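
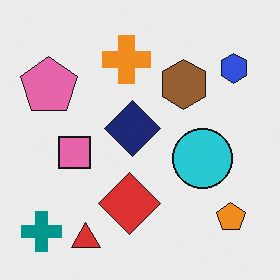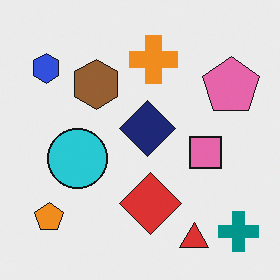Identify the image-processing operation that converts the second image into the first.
The first image is the second flipped horizontally (left ↔ right).

The teal cross is in the bottom-right of the second image and the bottom-left of the first — shapes on opposite sides of the vertical midline have swapped in a mirror flip.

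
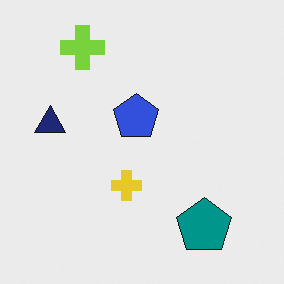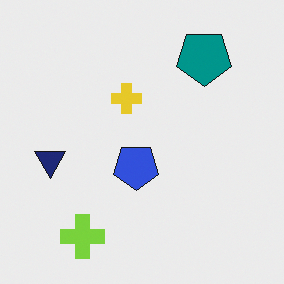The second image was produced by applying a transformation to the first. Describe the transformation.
This is the original image flipped vertically (top ↔ bottom).

The lime cross is in the top-left of the first image and the bottom-left of the second — shapes on opposite sides of the horizontal midline have swapped in a mirror flip.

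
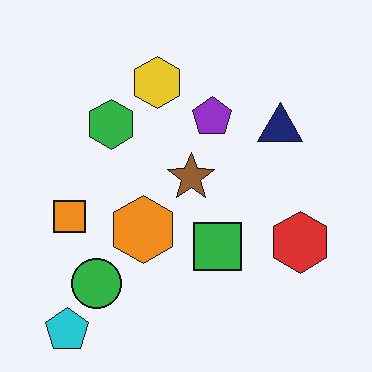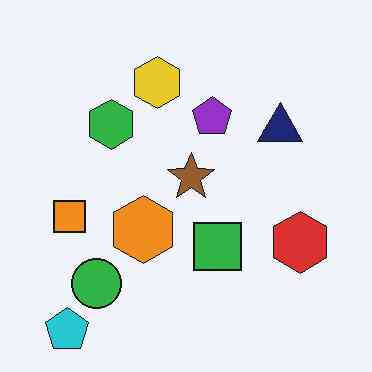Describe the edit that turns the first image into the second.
Given moderate JPEG compression.

Blocky 8×8 compression artifacts appear around shape edges and the flat background shows ringing — characteristic JPEG degradation.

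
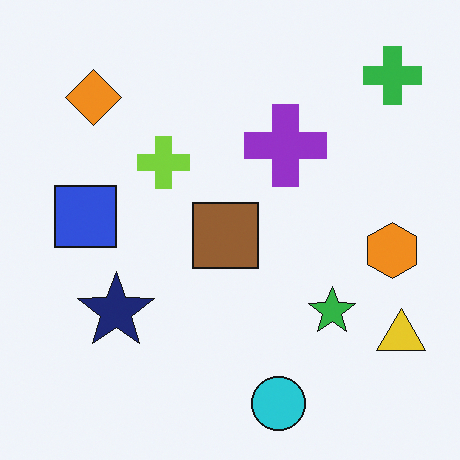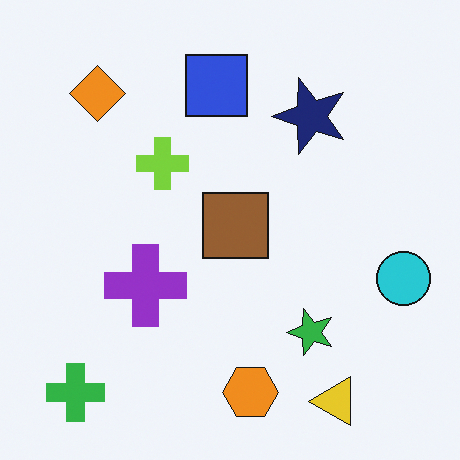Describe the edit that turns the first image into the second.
The second image is the first transposed (reflected across the top-left ↔ bottom-right diagonal).

Shapes have swapped their row and column positions — what was in the top-right is now in the bottom-left — a diagonal reflection.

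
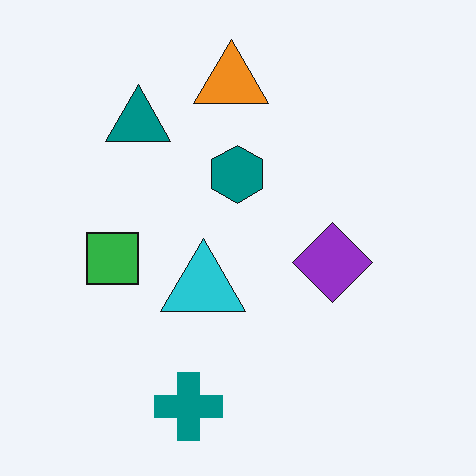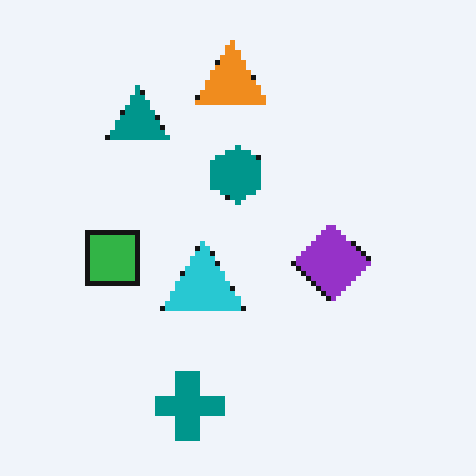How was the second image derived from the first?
This is the original image lightly pixelated (a mild mosaic effect).

Shapes are reduced to large square blocks; fine edges and outlines are lost — a downscale-then-upscale (mosaic) effect.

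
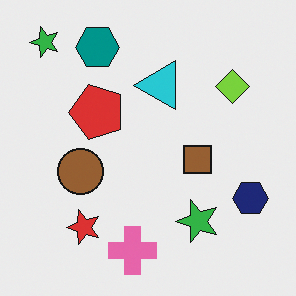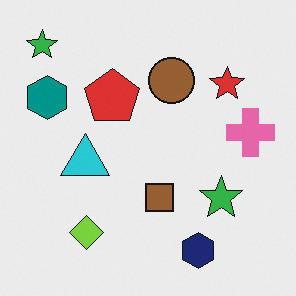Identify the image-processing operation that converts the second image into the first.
It was transposed (reflected across the top-left ↔ bottom-right diagonal).

Shapes have swapped their row and column positions — what was in the top-right is now in the bottom-left — a diagonal reflection.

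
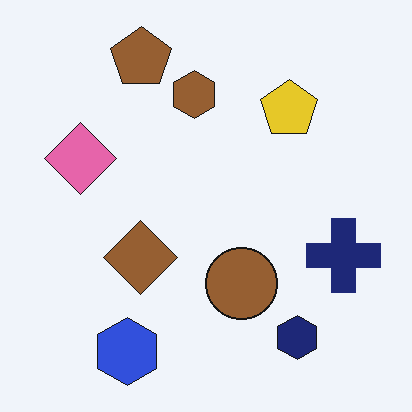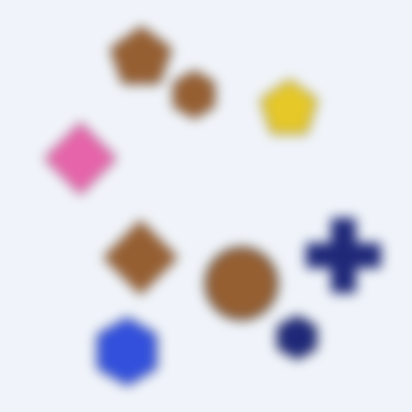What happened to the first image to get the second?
The second image is the first heavily blurred.

Shape edges and outlines are uniformly softened across the whole image.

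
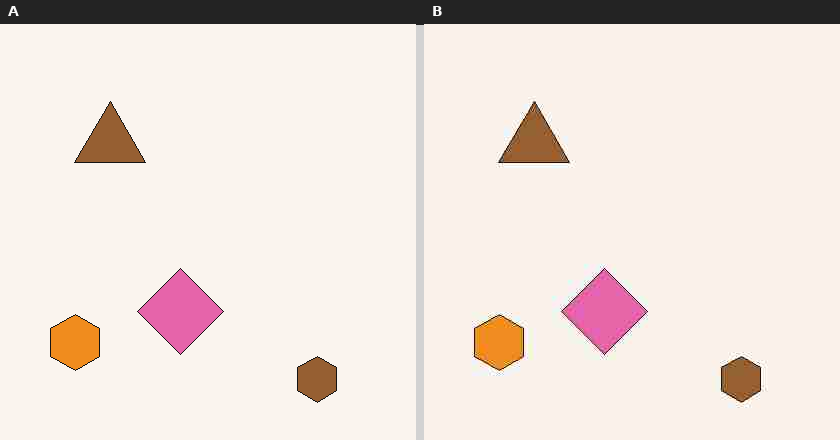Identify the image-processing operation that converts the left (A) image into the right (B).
This is the original image heavily JPEG-compressed with obvious blocking artifacts.

Blocky 8×8 compression artifacts appear around shape edges and the flat background shows ringing — characteristic JPEG degradation.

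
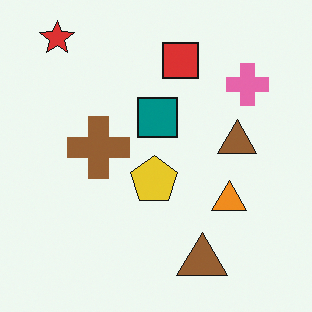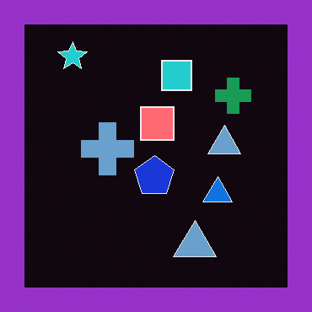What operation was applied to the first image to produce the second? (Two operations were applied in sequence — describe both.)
The image was color-inverted (negative), then framed with a purple border.

The light background has become dark and every shape's color is its complement — a photographic negative. A solid purple frame runs around the edge of the second image, with the content slightly shrunk inside it.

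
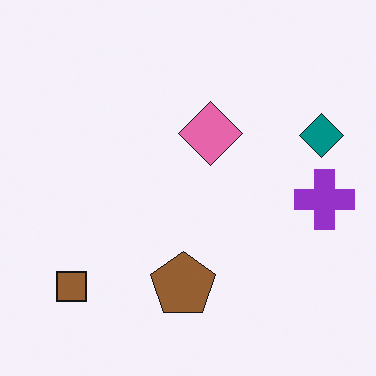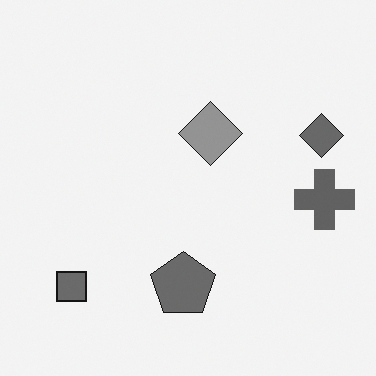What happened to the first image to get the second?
Converted to grayscale.

All color is removed — every shape is now a shade of grey.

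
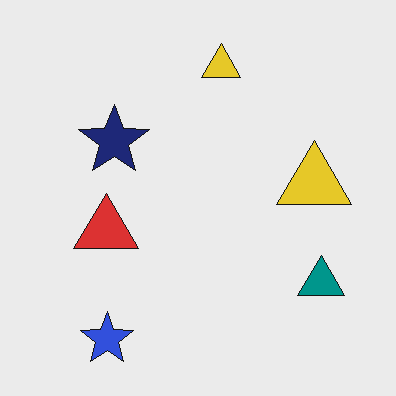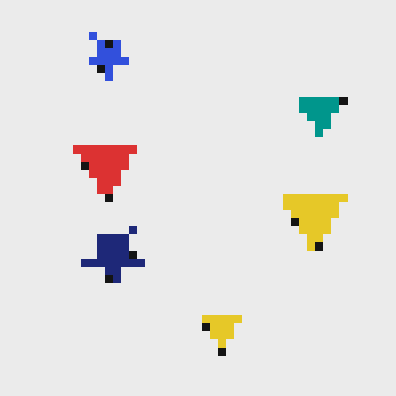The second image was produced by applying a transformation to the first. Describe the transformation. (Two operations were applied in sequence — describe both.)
This is the original image pixelated into visible square blocks, then flipped vertically (top ↔ bottom).

Shapes are reduced to large square blocks; fine edges and outlines are lost — a downscale-then-upscale (mosaic) effect. The blue star is in the bottom-left of the first image and the top-left of the second — shapes on opposite sides of the horizontal midline have swapped in a mirror flip.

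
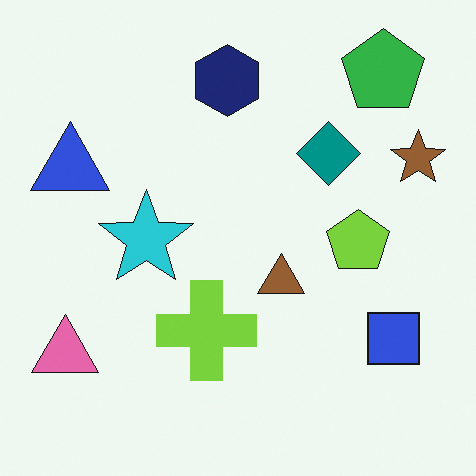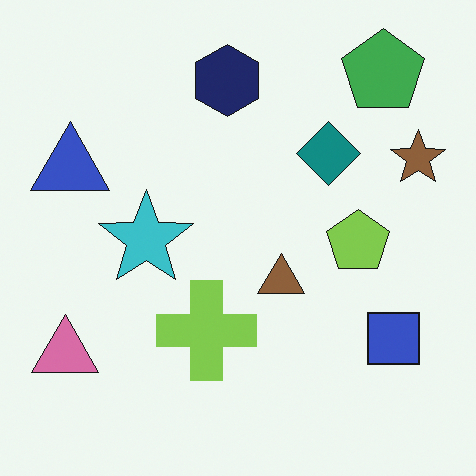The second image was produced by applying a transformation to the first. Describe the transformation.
Slightly desaturated.

All colors are more muted and greyish — a global saturation change.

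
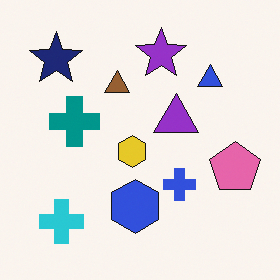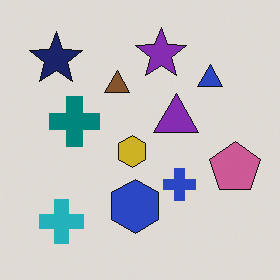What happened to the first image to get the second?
It was slightly darkened.

Every pixel — background and shapes alike — is uniformly darkened.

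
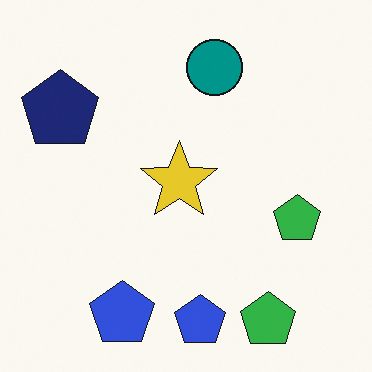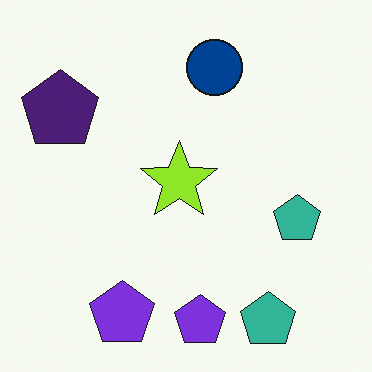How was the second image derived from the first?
The transformation is: hue-shifted by a small amount.

Every shape's color has rotated by the same amount around the hue wheel — a uniform hue shift.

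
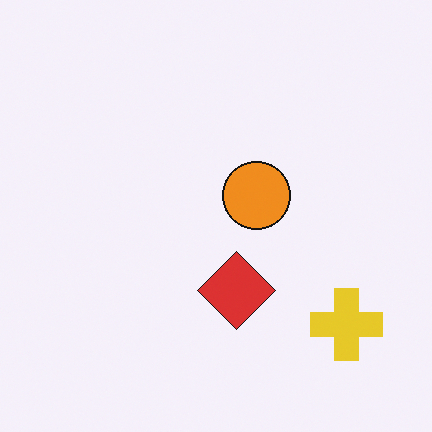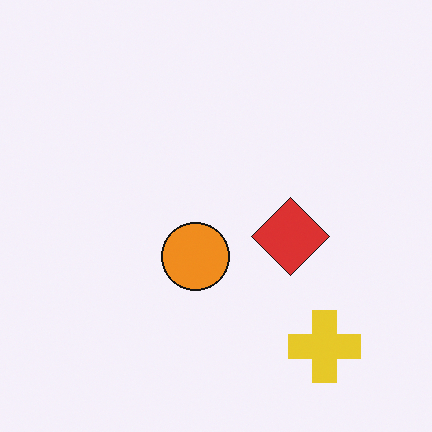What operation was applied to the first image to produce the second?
The second image is the first transposed (reflected across the top-left ↔ bottom-right diagonal).

Shapes have swapped their row and column positions — what was in the top-right is now in the bottom-left — a diagonal reflection.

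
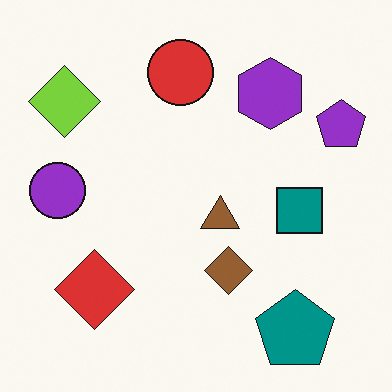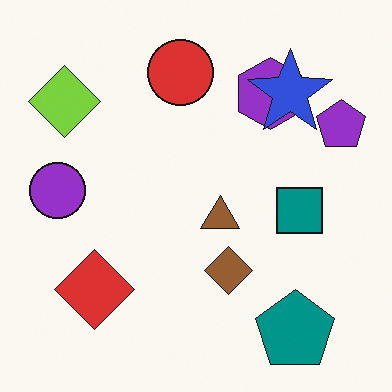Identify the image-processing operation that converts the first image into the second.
The transformation is: overlaid with an additional blue star.

A blue star appears in the second image that is absent from the first.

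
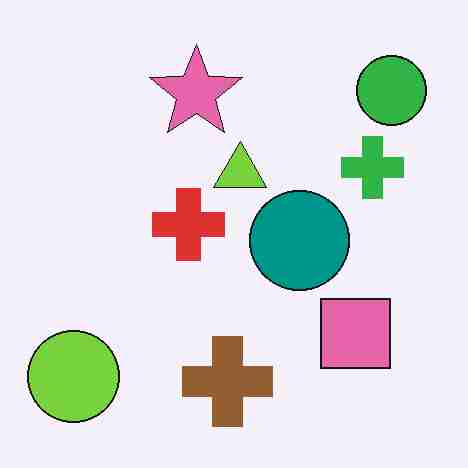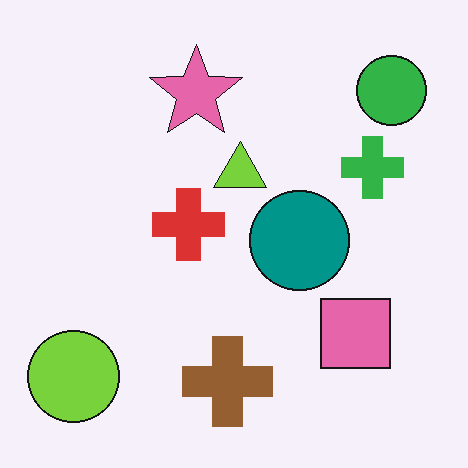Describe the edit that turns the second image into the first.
It was degraded with heavy JPEG compression.

Blocky 8×8 compression artifacts appear around shape edges and the flat background shows ringing — characteristic JPEG degradation.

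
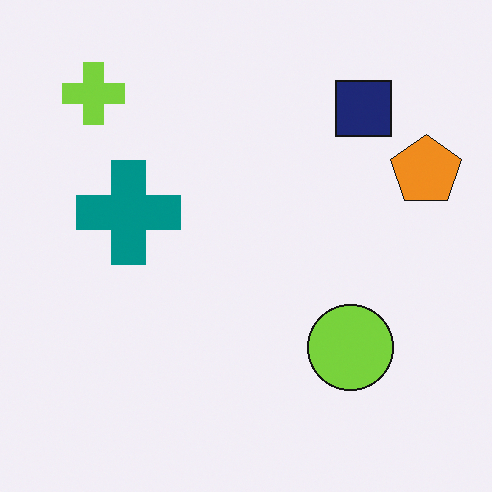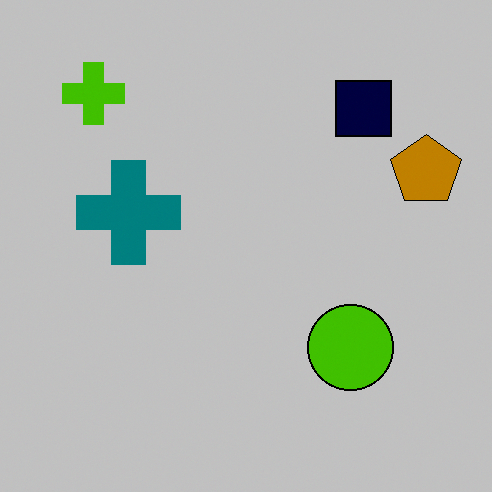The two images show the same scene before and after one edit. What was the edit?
This is the original image aggressively posterized.

Each flat color has snapped to a coarser quantized level — most visibly, the near-white background has dropped to a flat grey.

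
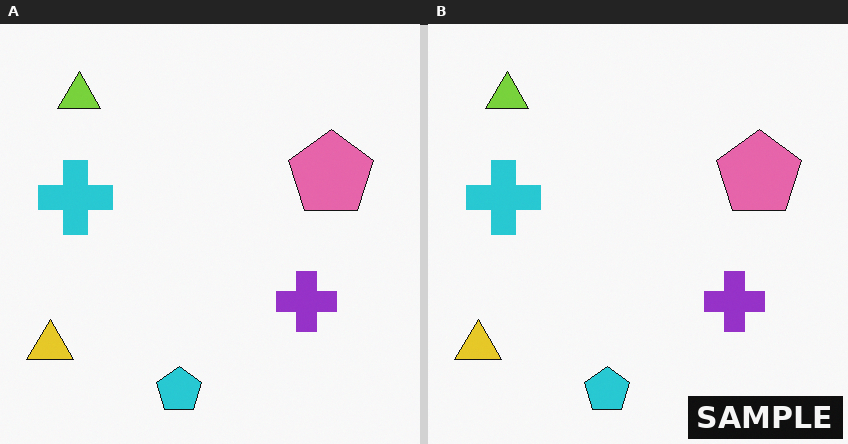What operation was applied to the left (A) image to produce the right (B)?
Watermarked with the text "SAMPLE" in the lower-right corner.

A dark label reading "SAMPLE" appears in the lower-right corner.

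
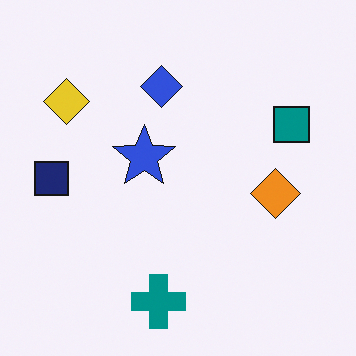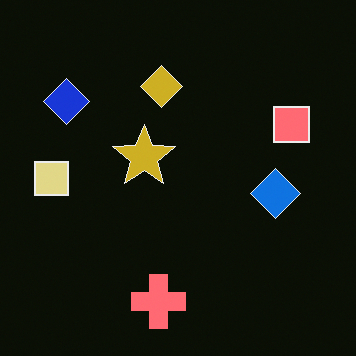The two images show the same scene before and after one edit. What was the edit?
The image was color-inverted (negative).

The light background has become dark and every shape's color is its complement — a photographic negative.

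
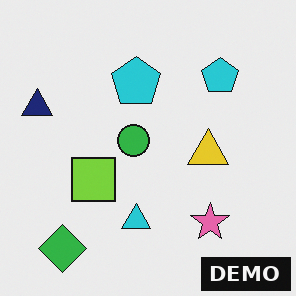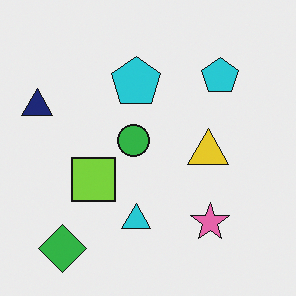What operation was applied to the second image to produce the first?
It was watermarked with the text "DEMO" in the lower-right corner.

A dark label reading "DEMO" appears in the lower-right corner.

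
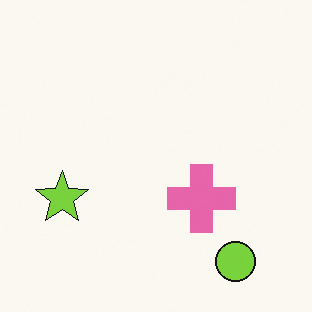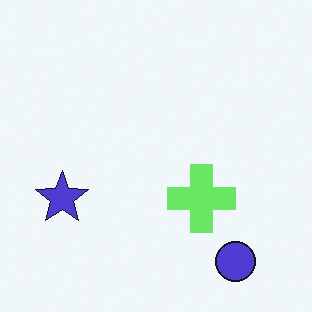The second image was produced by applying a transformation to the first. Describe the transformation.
The second image is the first hue-shifted by a moderate amount.

Every shape's color has rotated by the same amount around the hue wheel — a uniform hue shift.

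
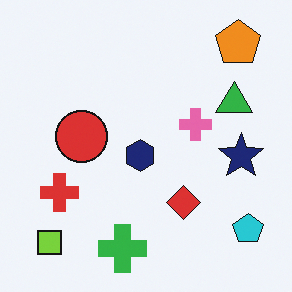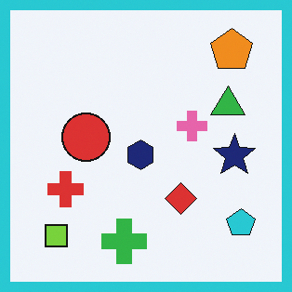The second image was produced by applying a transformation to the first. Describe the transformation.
The transformation is: framed with a cyan border.

A solid cyan frame runs around the edge of the second image, with the content slightly shrunk inside it.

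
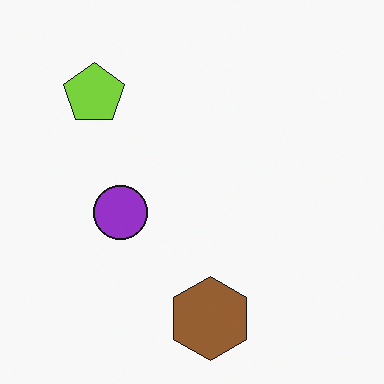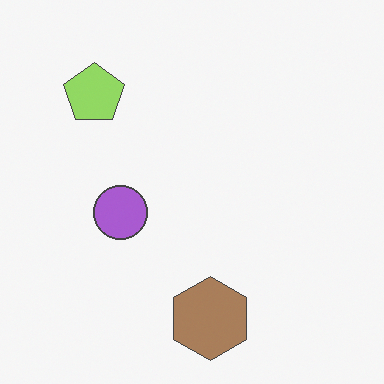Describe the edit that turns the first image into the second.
It was given slightly reduced contrast.

Tones are pushed toward mid-grey across the whole image — a global contrast change.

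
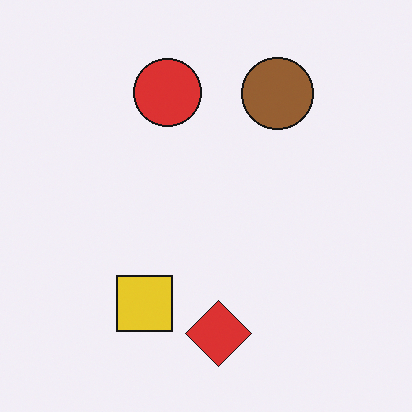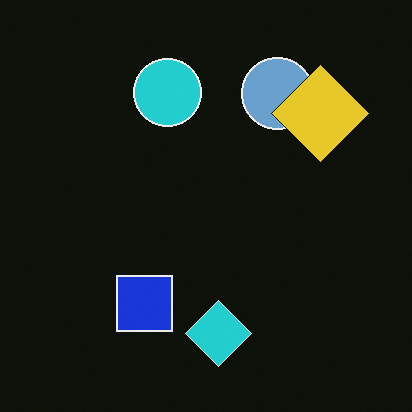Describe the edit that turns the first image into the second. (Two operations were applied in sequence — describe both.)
The second image is the first color-inverted (negative), then overlaid with an additional yellow diamond.

The light background has become dark and every shape's color is its complement — a photographic negative. A yellow diamond appears in the second image that is absent from the first.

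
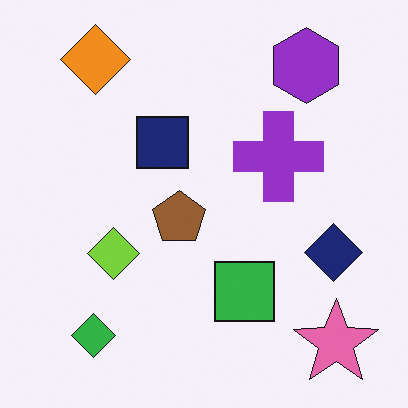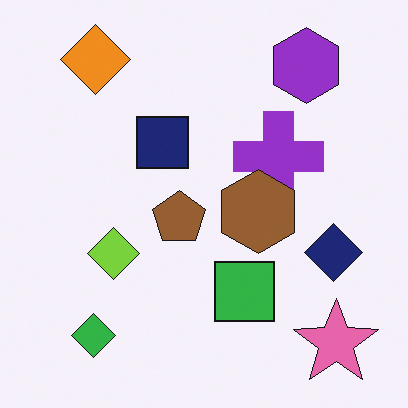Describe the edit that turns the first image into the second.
Overlaid with an additional brown hexagon.

A brown hexagon appears in the second image that is absent from the first.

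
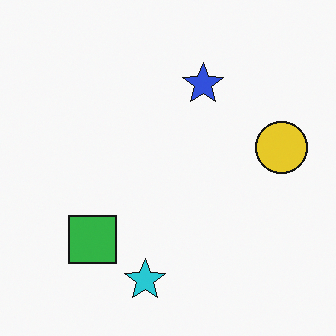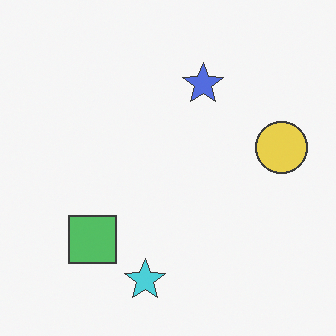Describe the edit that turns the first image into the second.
The second image is the first given slightly reduced contrast.

Tones are pushed toward mid-grey across the whole image — a global contrast change.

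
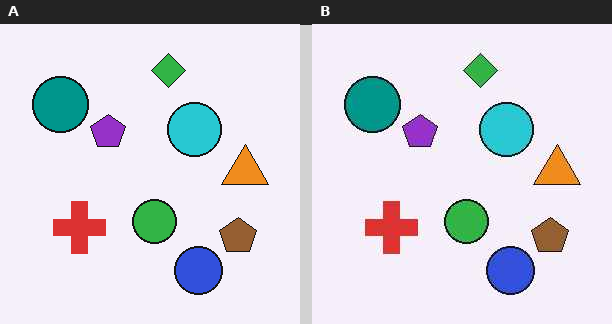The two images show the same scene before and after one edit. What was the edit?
The transformation is: given moderate JPEG compression.

Blocky 8×8 compression artifacts appear around shape edges and the flat background shows ringing — characteristic JPEG degradation.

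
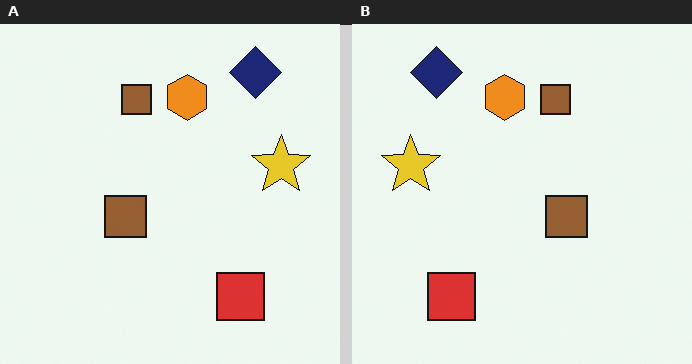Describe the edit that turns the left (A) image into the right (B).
Flipped horizontally (left ↔ right).

The yellow star is in the right of the left (A) image and the left of the right (B) — shapes on opposite sides of the vertical midline have swapped in a mirror flip.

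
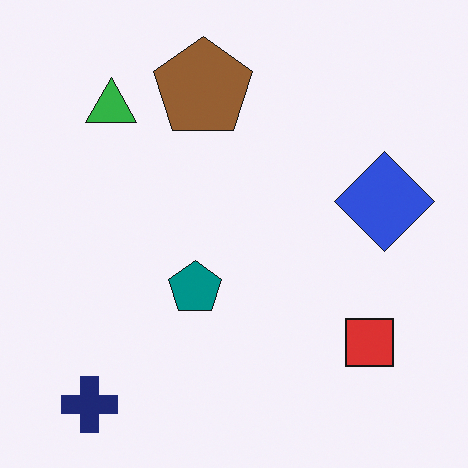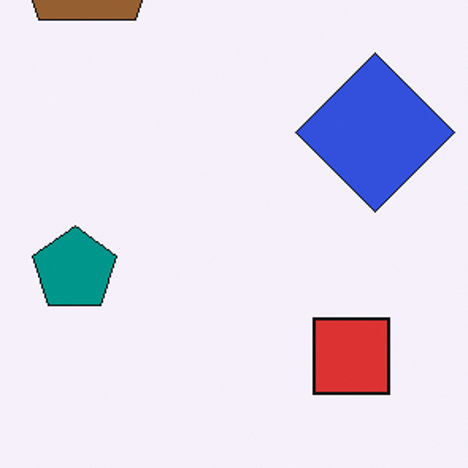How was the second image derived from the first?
The transformation is: cropped slightly and scaled back up.

The visible shapes are larger and the field of view is narrower; shapes near the original edges may be partly or wholly outside the frame — a crop-and-rescale.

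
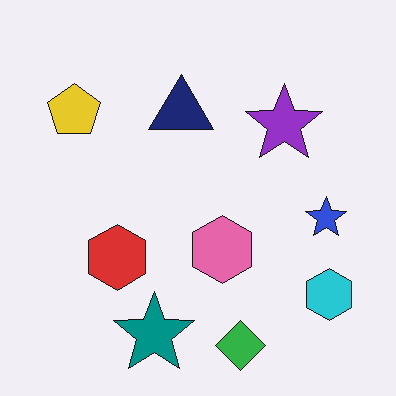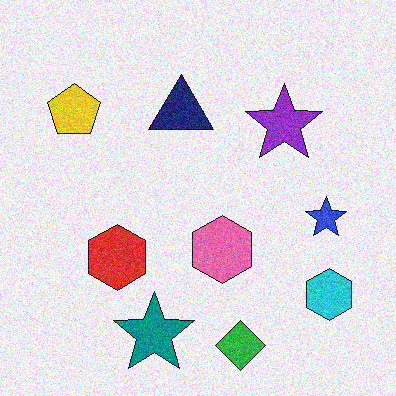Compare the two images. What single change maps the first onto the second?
The transformation is: degraded with moderate additive noise.

Random speckle covers the whole image, including the flat background.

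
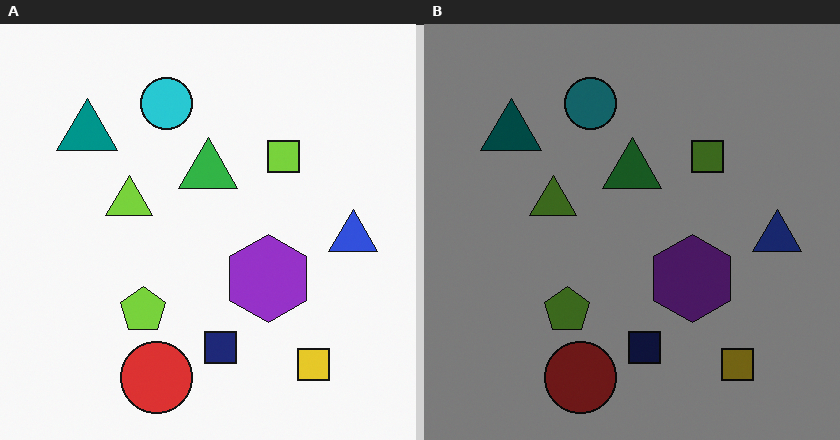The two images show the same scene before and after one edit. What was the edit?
It was darkened a lot.

Every pixel — background and shapes alike — is uniformly darkened.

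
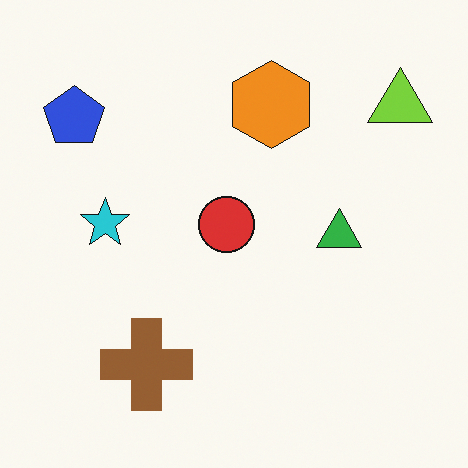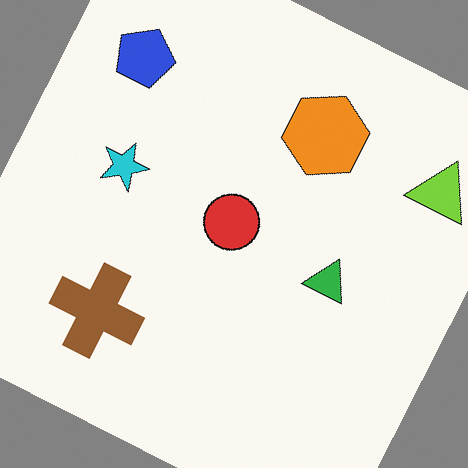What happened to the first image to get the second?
The transformation is: rotated clockwise by a moderate amount.

Every shape is tilted by the same angle and the image corners show triangular fill wedges — a whole-image rotation by a non-right angle.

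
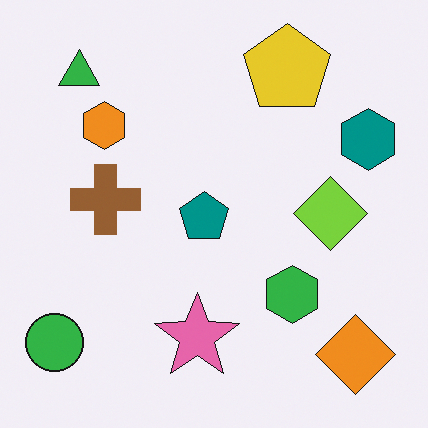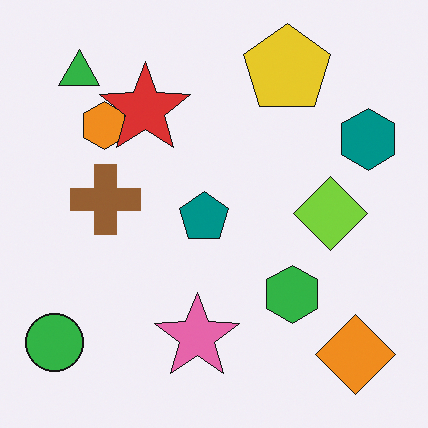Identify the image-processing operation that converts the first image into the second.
The transformation is: overlaid with an additional red star.

A red star appears in the second image that is absent from the first.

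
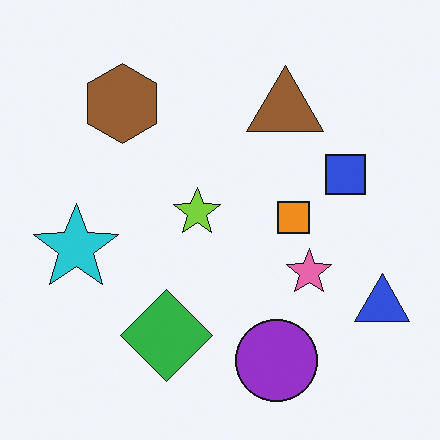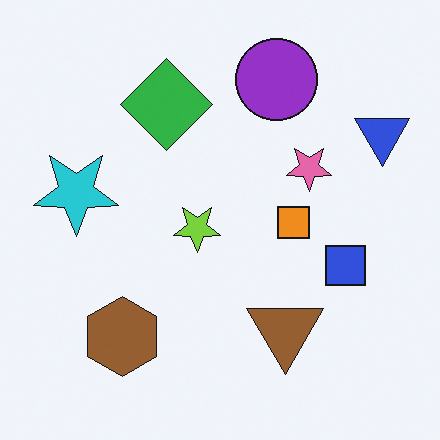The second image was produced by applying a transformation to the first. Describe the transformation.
The second image is the first flipped vertically (top ↔ bottom).

The purple circle is in the bottom of the first image and the top of the second — shapes on opposite sides of the horizontal midline have swapped in a mirror flip.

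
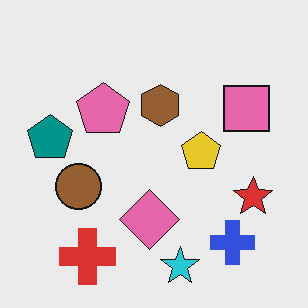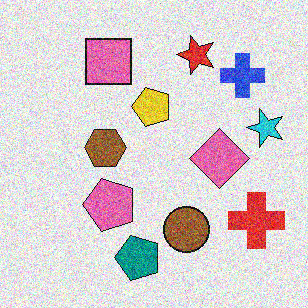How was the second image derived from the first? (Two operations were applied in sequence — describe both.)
This is the original image rotated 90° counter-clockwise, then degraded with a thick layer of grain.

The red cross sits in the bottom-left of the first image and the bottom-right of the second — consistent with a whole-image 90° counter-clockwise rotation. Random speckle covers the whole image, including the flat background.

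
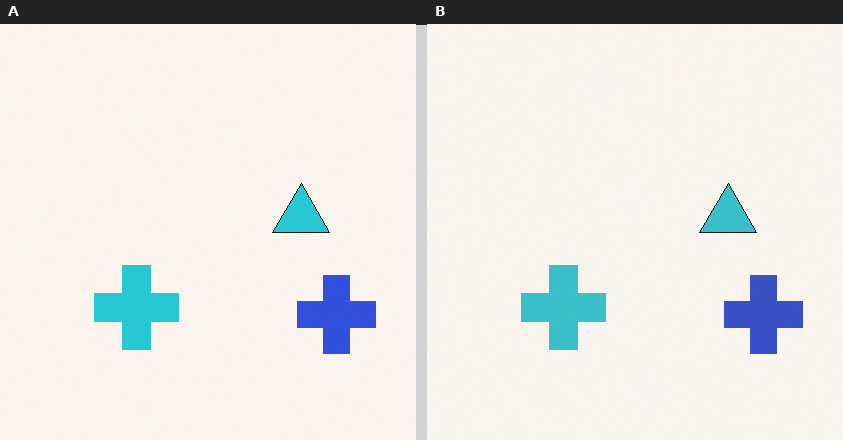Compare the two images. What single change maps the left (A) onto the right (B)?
This is the original image slightly desaturated.

All colors are more muted and greyish — a global saturation change.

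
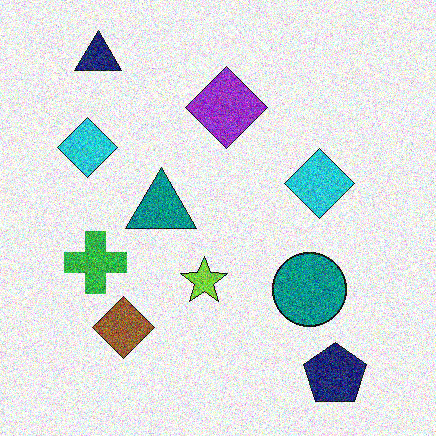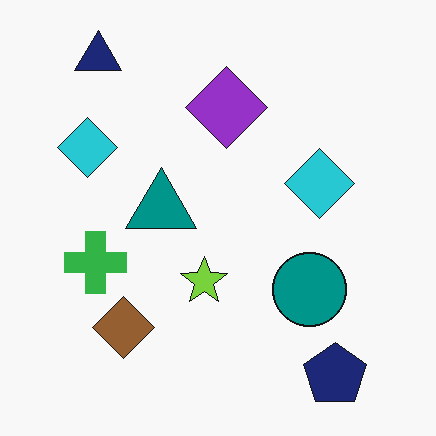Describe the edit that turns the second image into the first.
The first image is the second degraded with strong gaussian noise.

Random speckle covers the whole image, including the flat background.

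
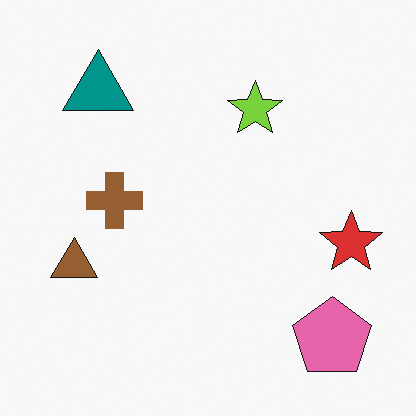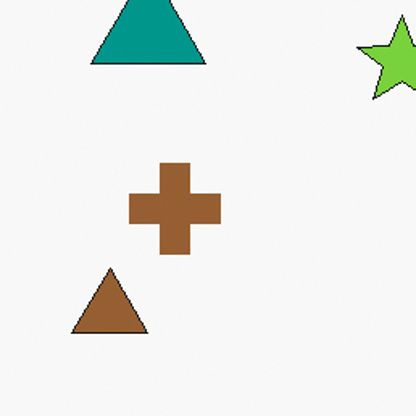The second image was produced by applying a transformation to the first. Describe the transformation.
The second image is the first cropped to a modestly smaller region and rescaled.

The visible shapes are larger and the field of view is narrower; shapes near the original edges may be partly or wholly outside the frame — a crop-and-rescale.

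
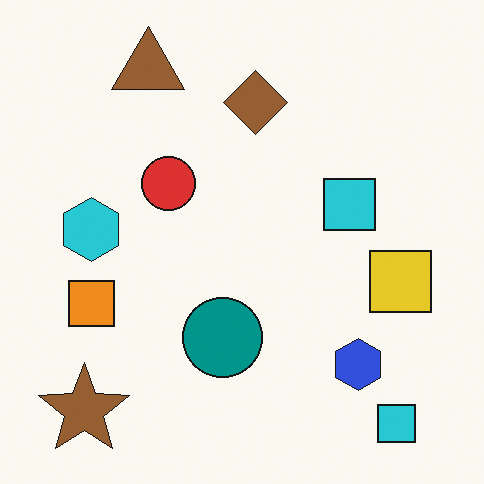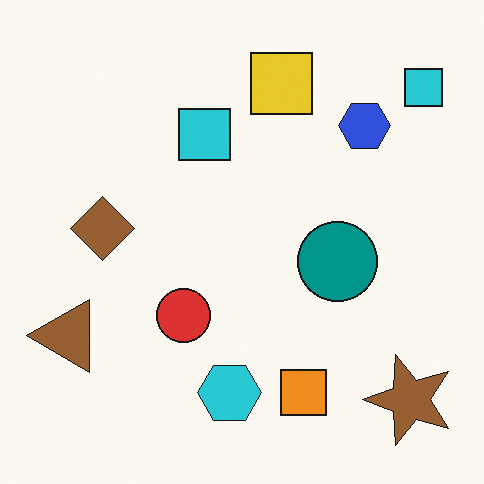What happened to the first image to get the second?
It was rotated 90° counter-clockwise.

The brown star sits in the bottom-left of the first image and the bottom-right of the second — consistent with a whole-image 90° counter-clockwise rotation.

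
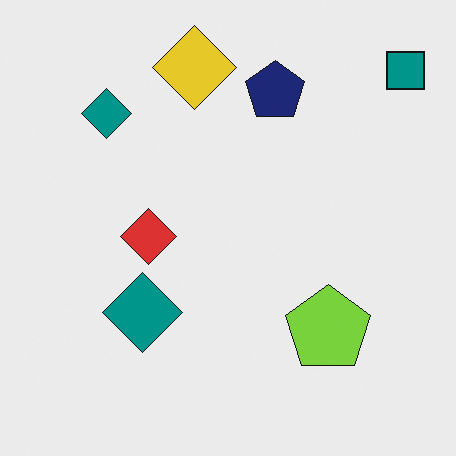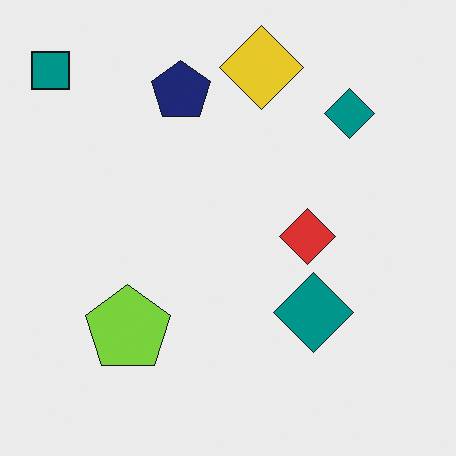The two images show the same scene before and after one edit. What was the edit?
Flipped horizontally (left ↔ right).

The teal square is in the top-right of the first image and the top-left of the second — shapes on opposite sides of the vertical midline have swapped in a mirror flip.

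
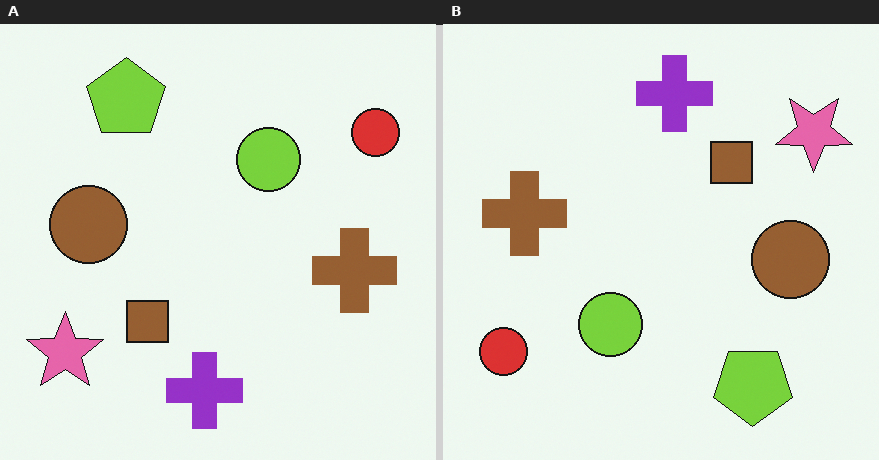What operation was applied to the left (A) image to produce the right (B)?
Rotated 180°.

The red circle sits in the top-right of the left (A) image and the bottom-left of the right (B) — consistent with a whole-image 180° rotation.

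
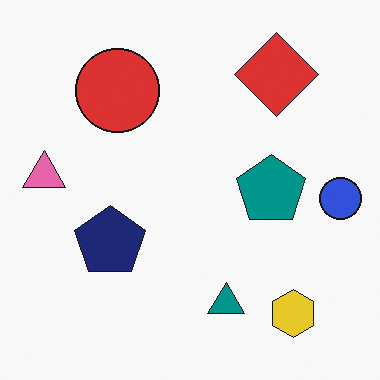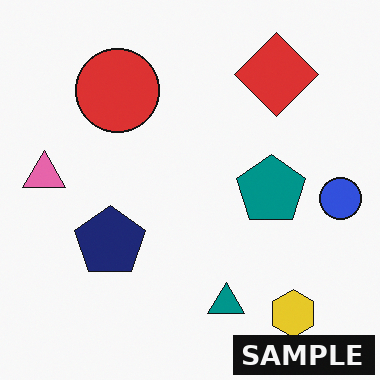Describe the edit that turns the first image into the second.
It was watermarked with the text "SAMPLE" in the lower-right corner.

A dark label reading "SAMPLE" appears in the lower-right corner.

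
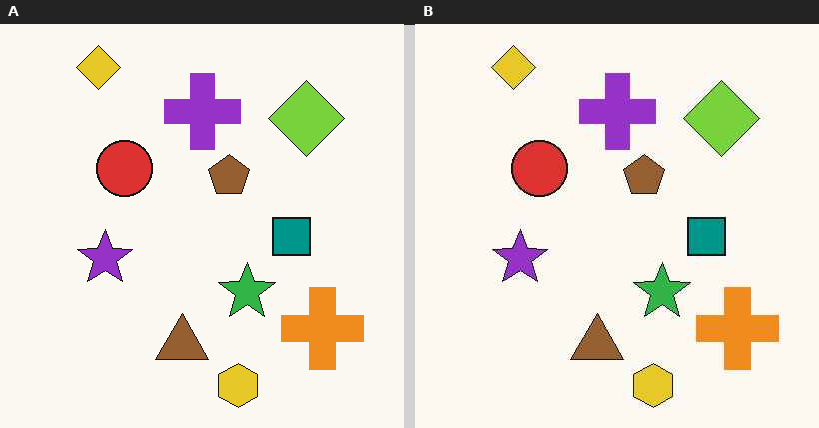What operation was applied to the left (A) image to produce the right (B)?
The transformation is: JPEG-compressed with visible artifacts.

Blocky 8×8 compression artifacts appear around shape edges and the flat background shows ringing — characteristic JPEG degradation.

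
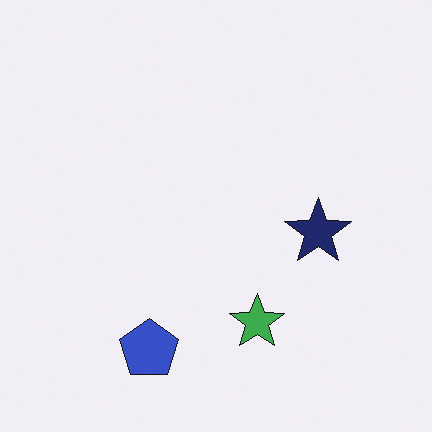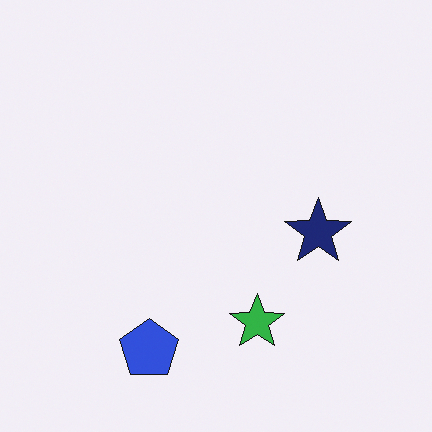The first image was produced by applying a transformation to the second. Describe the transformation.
This is the original image slightly desaturated.

All colors are more muted and greyish — a global saturation change.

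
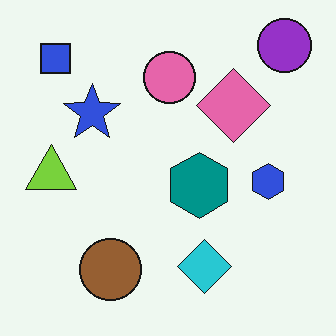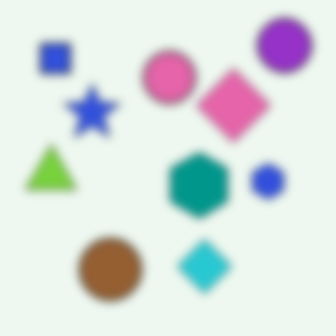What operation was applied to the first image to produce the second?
The transformation is: noticeably gaussian-blurred.

Shape edges and outlines are uniformly softened across the whole image.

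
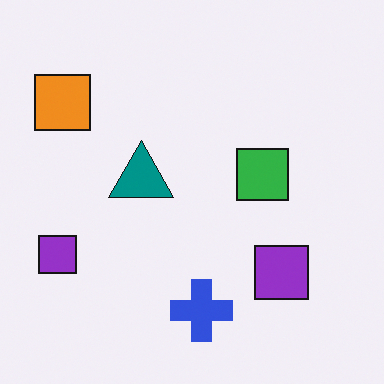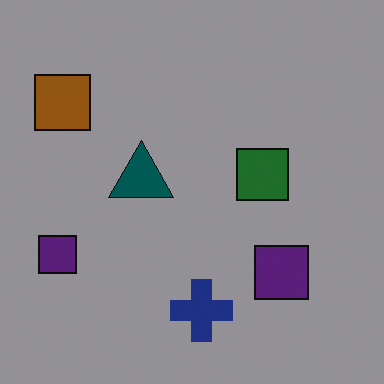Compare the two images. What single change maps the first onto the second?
Substantially darkened.

Every pixel — background and shapes alike — is uniformly darkened.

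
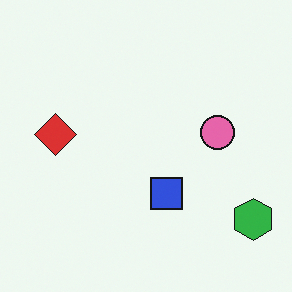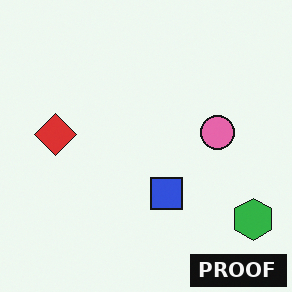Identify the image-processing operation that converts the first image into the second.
The transformation is: watermarked with the text "PROOF" in the lower-right corner.

A dark label reading "PROOF" appears in the lower-right corner.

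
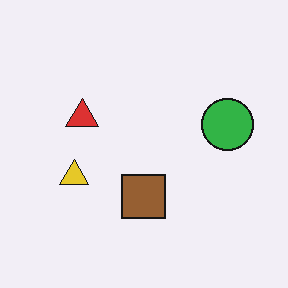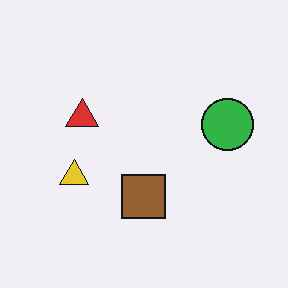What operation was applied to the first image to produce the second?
The image was JPEG-compressed with visible artifacts.

Blocky 8×8 compression artifacts appear around shape edges and the flat background shows ringing — characteristic JPEG degradation.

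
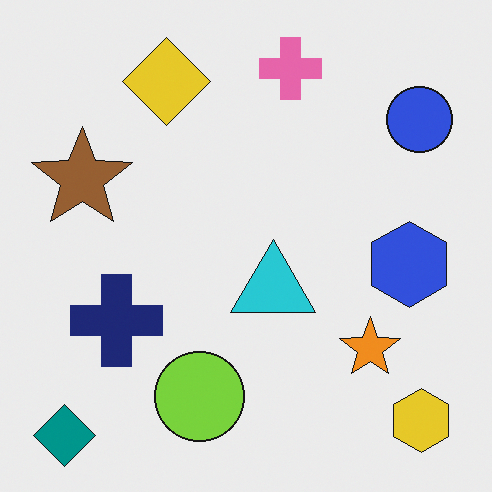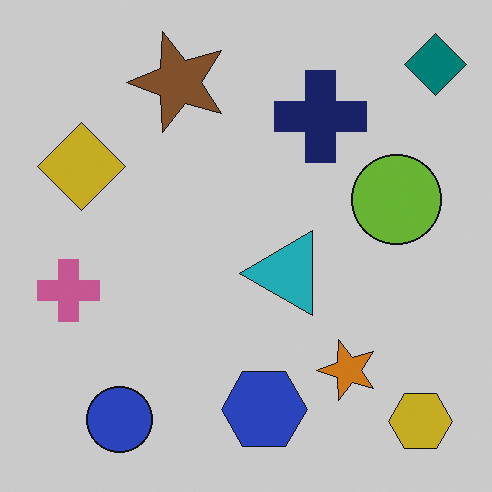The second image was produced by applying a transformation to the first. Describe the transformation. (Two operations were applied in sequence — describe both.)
The transformation is: darkened a little, then transposed (reflected across the top-left ↔ bottom-right diagonal).

Every pixel — background and shapes alike — is uniformly darkened. Shapes have swapped their row and column positions — what was in the top-right is now in the bottom-left — a diagonal reflection.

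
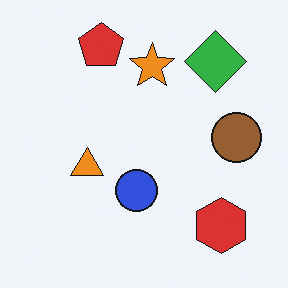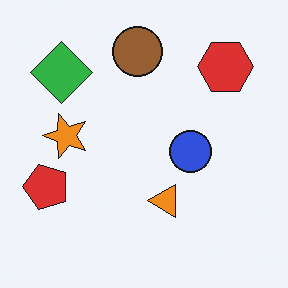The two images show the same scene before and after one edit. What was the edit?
The image was rotated 90° counter-clockwise.

The red hexagon sits in the bottom-right of the first image and the top-right of the second — consistent with a whole-image 90° counter-clockwise rotation.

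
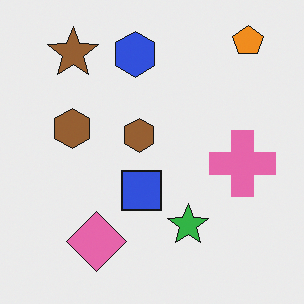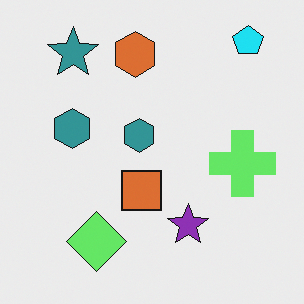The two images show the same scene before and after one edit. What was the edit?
It was hue-shifted by a moderate amount.

Every shape's color has rotated by the same amount around the hue wheel — a uniform hue shift.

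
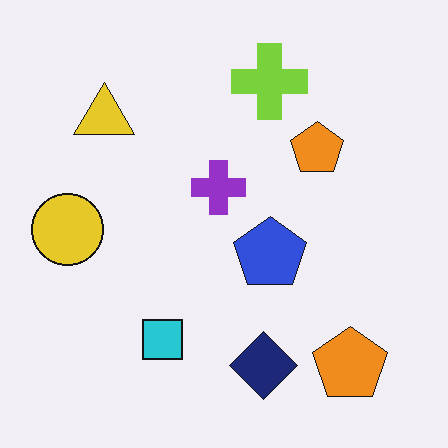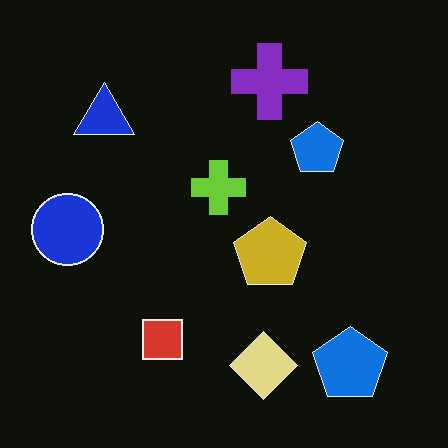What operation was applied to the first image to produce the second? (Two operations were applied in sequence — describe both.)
The transformation is: given moderate JPEG compression, then color-inverted (negative).

Blocky 8×8 compression artifacts appear around shape edges and the flat background shows ringing — characteristic JPEG degradation. The light background has become dark and every shape's color is its complement — a photographic negative.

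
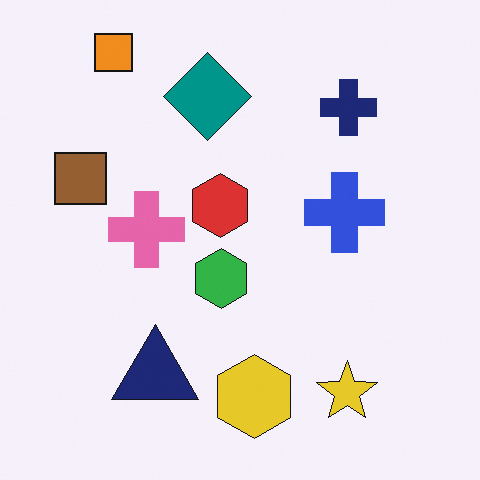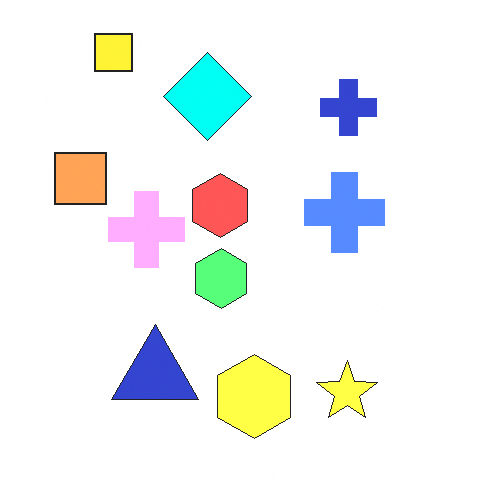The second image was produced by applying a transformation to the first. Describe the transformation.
This is the original image brightened a lot.

Every pixel — background and shapes alike — is uniformly brightened.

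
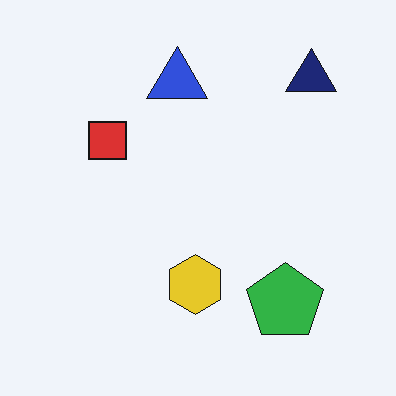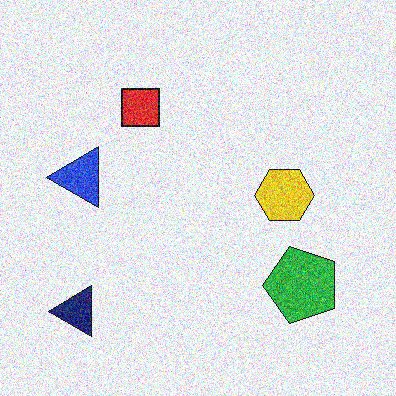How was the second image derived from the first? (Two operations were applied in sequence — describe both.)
This is the original image transposed (reflected across the top-left ↔ bottom-right diagonal), then degraded with strong gaussian noise.

Shapes have swapped their row and column positions — what was in the top-right is now in the bottom-left — a diagonal reflection. Random speckle covers the whole image, including the flat background.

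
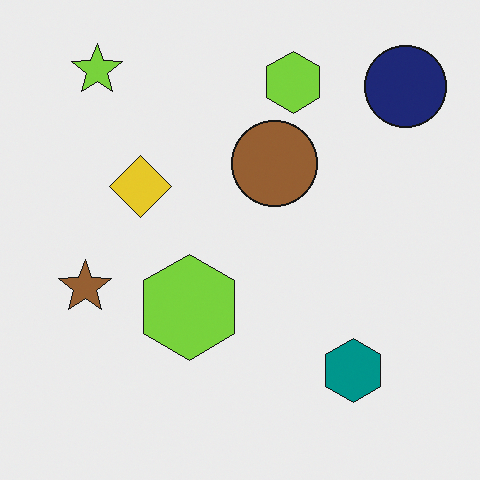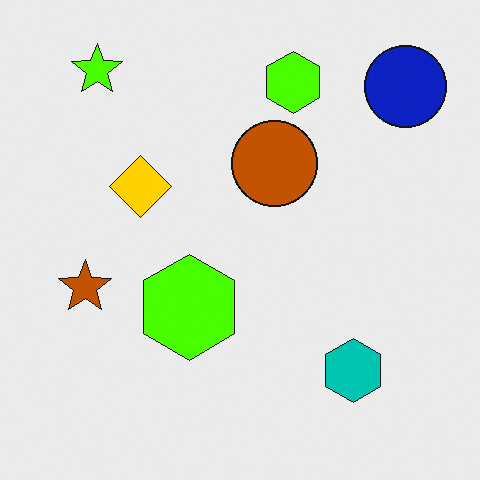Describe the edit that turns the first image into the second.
The second image is the first heavily oversaturated.

All colors are more vivid — a global saturation change.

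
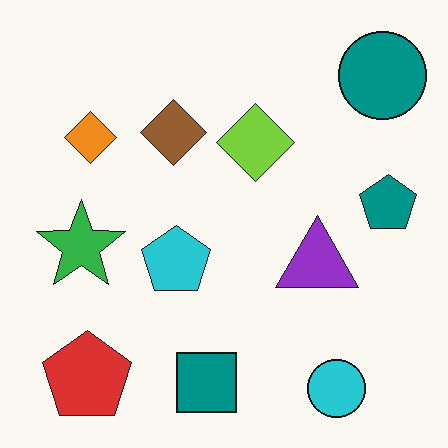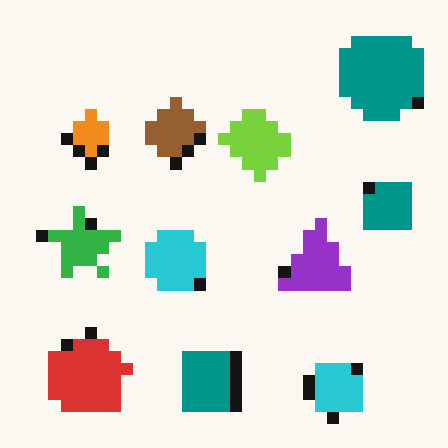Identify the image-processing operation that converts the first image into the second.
The transformation is: coarsely pixelated.

Shapes are reduced to large square blocks; fine edges and outlines are lost — a downscale-then-upscale (mosaic) effect.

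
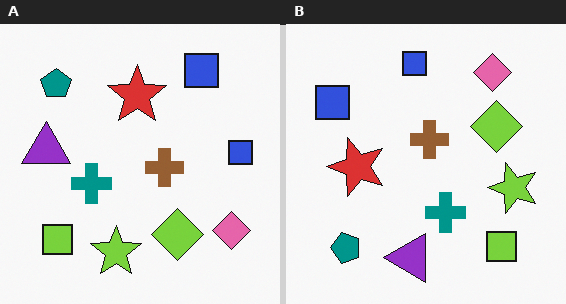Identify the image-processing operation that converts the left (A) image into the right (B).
Rotated 90° counter-clockwise.

The teal pentagon sits in the top-left of the left (A) image and the bottom-left of the right (B) — consistent with a whole-image 90° counter-clockwise rotation.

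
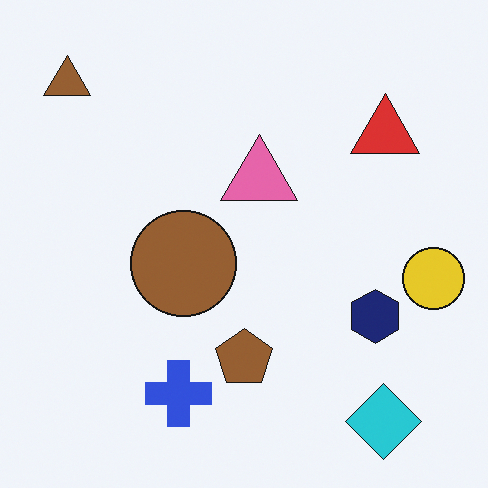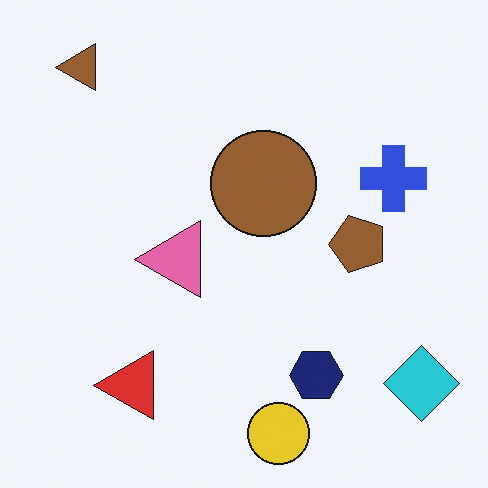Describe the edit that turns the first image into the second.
This is the original image transposed (reflected across the top-left ↔ bottom-right diagonal).

Shapes have swapped their row and column positions — what was in the top-right is now in the bottom-left — a diagonal reflection.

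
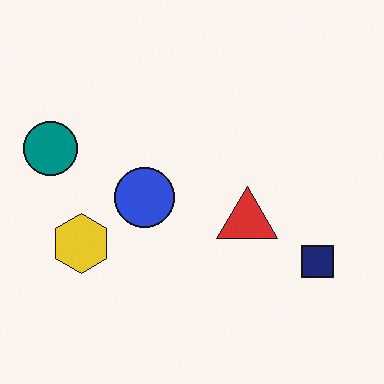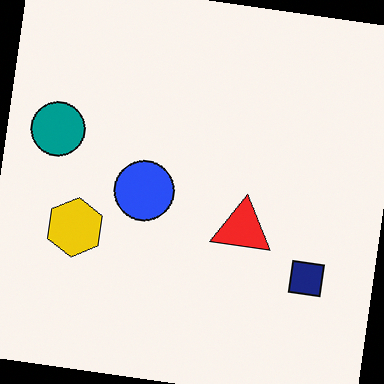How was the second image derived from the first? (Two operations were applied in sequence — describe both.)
This is the original image slightly oversaturated, then rotated clockwise by a small amount.

All colors are more vivid — a global saturation change. Every shape is tilted by the same angle and the image corners show triangular fill wedges — a whole-image rotation by a non-right angle.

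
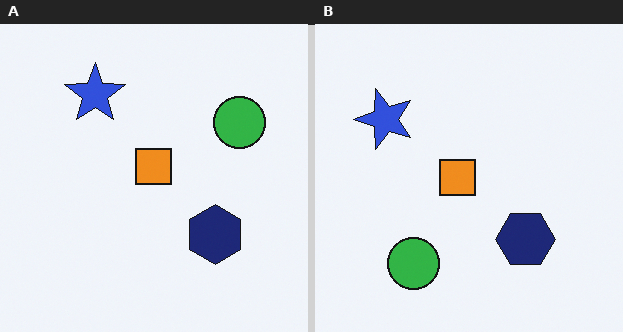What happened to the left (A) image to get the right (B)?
This is the original image transposed (reflected across the top-left ↔ bottom-right diagonal).

Shapes have swapped their row and column positions — what was in the top-right is now in the bottom-left — a diagonal reflection.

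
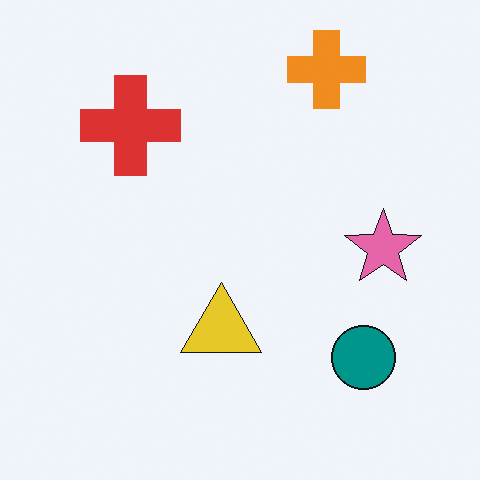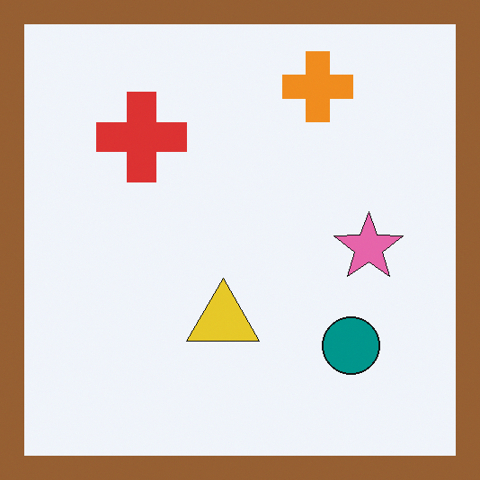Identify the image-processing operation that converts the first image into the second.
It was framed with a brown border.

A solid brown frame runs around the edge of the second image, with the content slightly shrunk inside it.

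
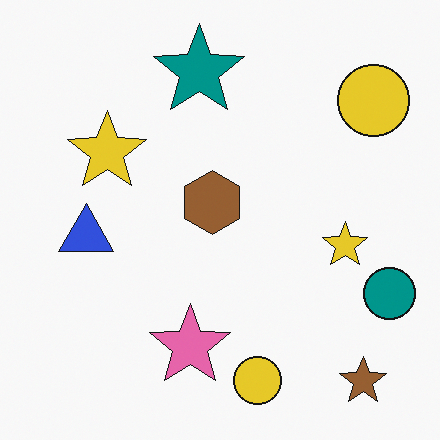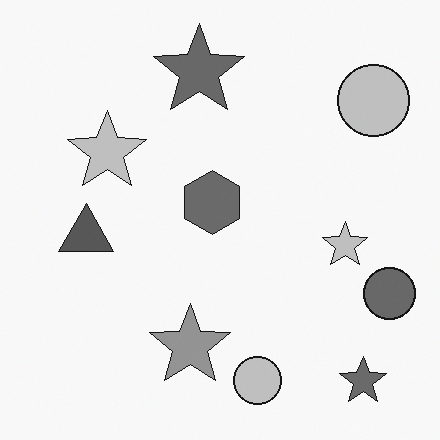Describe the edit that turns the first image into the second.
The transformation is: converted to grayscale.

All color is removed — every shape is now a shade of grey.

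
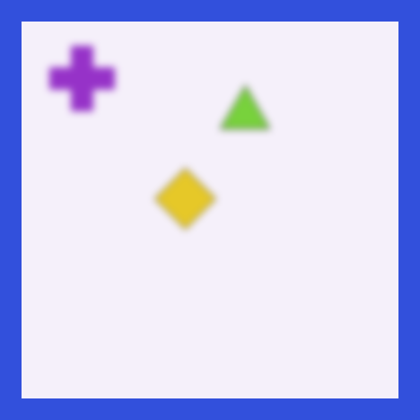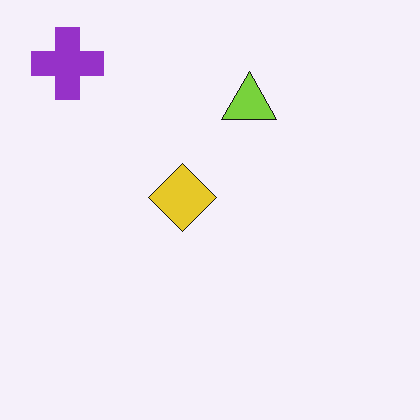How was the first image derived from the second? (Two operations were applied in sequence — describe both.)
The first image is the second moderately blurred, then framed with a blue border.

Shape edges and outlines are uniformly softened across the whole image. A solid blue frame runs around the edge of the first image, with the content slightly shrunk inside it.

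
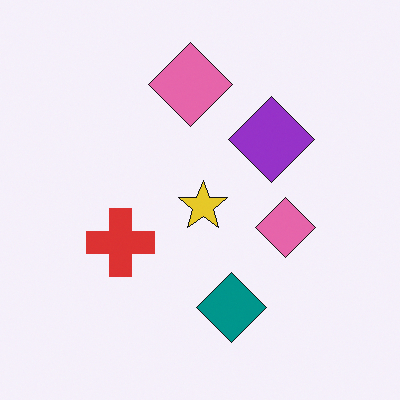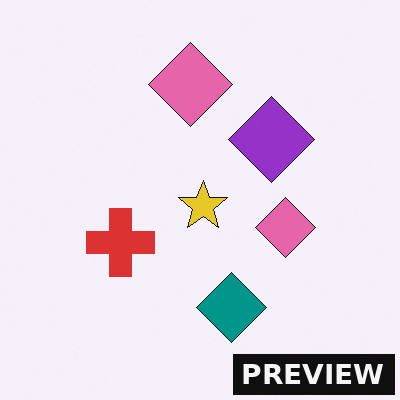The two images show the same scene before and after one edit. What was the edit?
It was watermarked with the text "PREVIEW" in the lower-right corner.

A dark label reading "PREVIEW" appears in the lower-right corner.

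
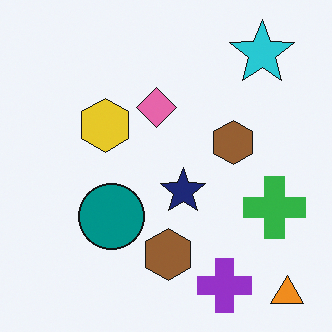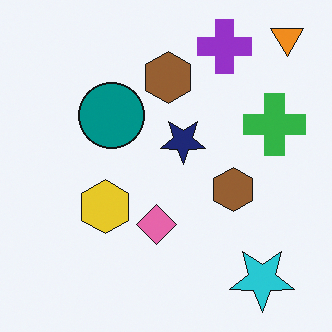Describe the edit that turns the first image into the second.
Flipped vertically (top ↔ bottom).

The orange triangle is in the bottom-right of the first image and the top-right of the second — shapes on opposite sides of the horizontal midline have swapped in a mirror flip.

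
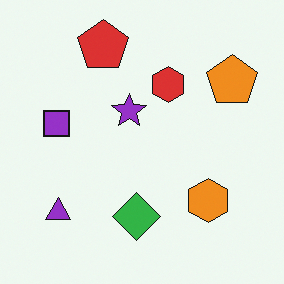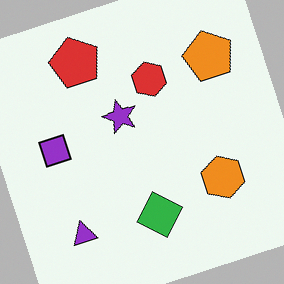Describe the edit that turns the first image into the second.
The image was rotated counter-clockwise by a clearly visible amount.

Every shape is tilted by the same angle and the image corners show triangular fill wedges — a whole-image rotation by a non-right angle.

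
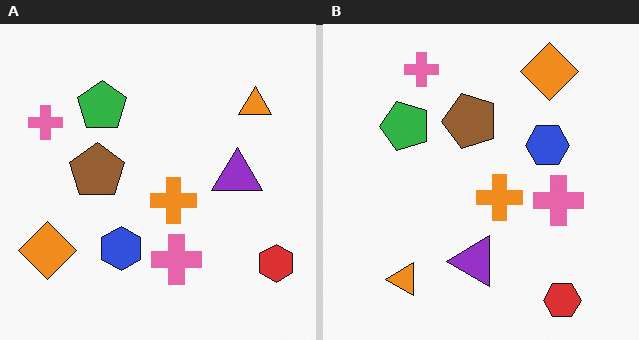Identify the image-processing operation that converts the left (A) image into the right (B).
Transposed (reflected across the top-left ↔ bottom-right diagonal).

Shapes have swapped their row and column positions — what was in the top-right is now in the bottom-left — a diagonal reflection.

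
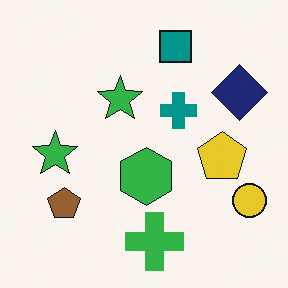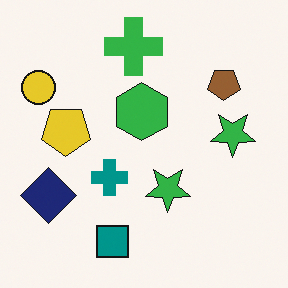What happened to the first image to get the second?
The transformation is: rotated 180°.

The yellow circle sits in the bottom-right of the first image and the top-left of the second — consistent with a whole-image 180° rotation.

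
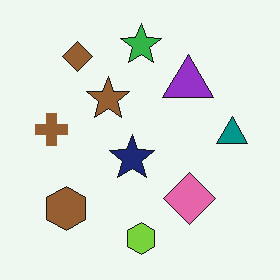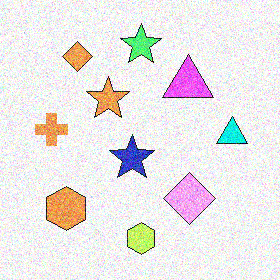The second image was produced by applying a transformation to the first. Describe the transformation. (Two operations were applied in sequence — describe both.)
The image was substantially brightened, then degraded with strong gaussian noise.

Every pixel — background and shapes alike — is uniformly brightened. Random speckle covers the whole image, including the flat background.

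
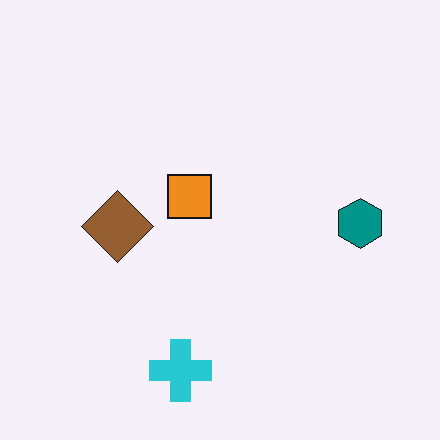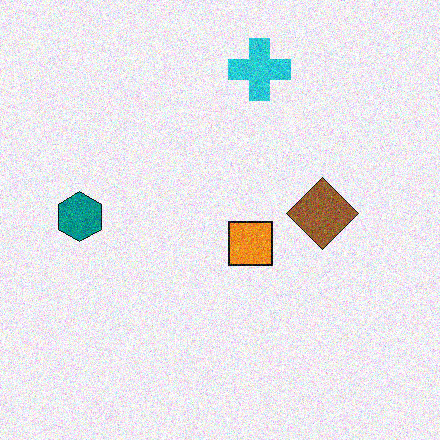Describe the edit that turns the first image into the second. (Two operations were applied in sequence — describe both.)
This is the original image rotated 180°, then degraded with visible gaussian noise.

The cyan cross sits in the bottom of the first image and the top of the second — consistent with a whole-image 180° rotation. Random speckle covers the whole image, including the flat background.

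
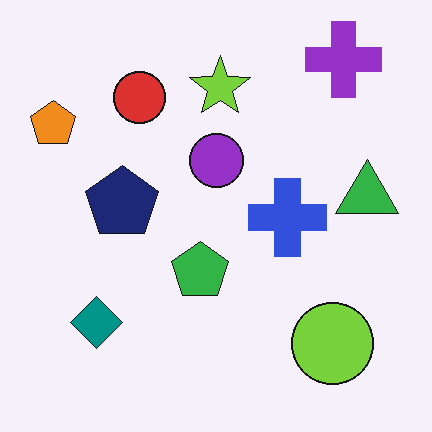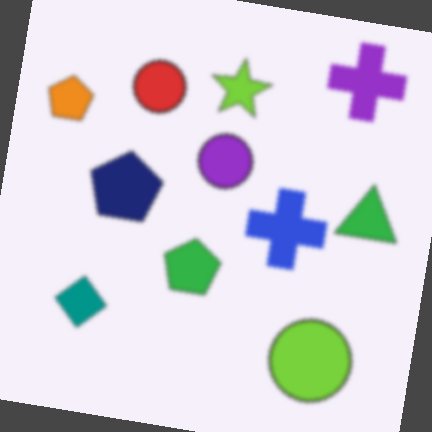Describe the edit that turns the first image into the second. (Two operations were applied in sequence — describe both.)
The transformation is: lightly blurred, then rotated clockwise by a slight angle.

Shape edges and outlines are uniformly softened across the whole image. Every shape is tilted by the same angle and the image corners show triangular fill wedges — a whole-image rotation by a non-right angle.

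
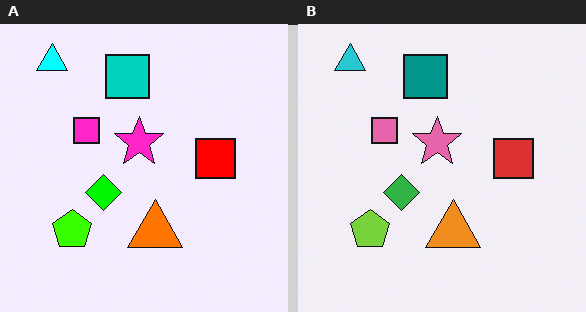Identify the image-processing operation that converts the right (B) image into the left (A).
Made much more vivid (saturation change).

All colors are more vivid — a global saturation change.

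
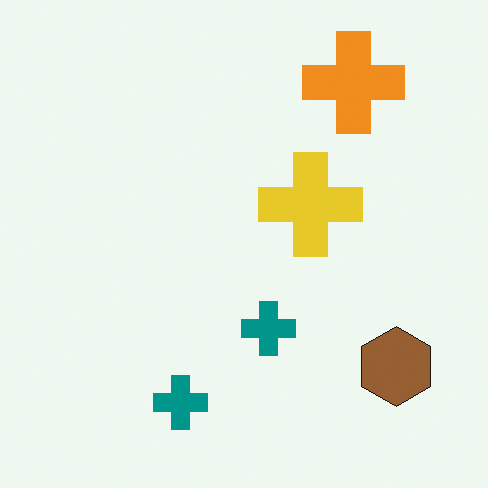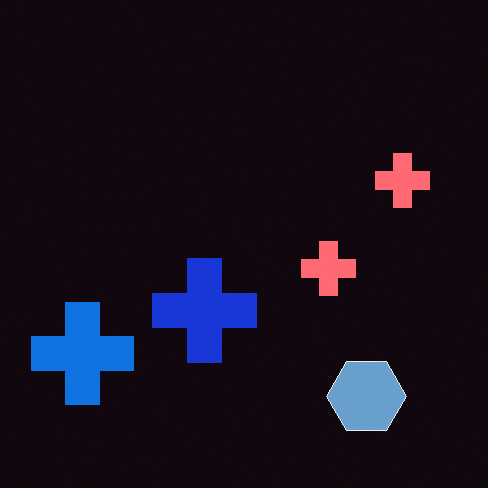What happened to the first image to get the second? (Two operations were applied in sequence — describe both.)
The transformation is: transposed (reflected across the top-left ↔ bottom-right diagonal), then color-inverted (negative).

Shapes have swapped their row and column positions — what was in the top-right is now in the bottom-left — a diagonal reflection. The light background has become dark and every shape's color is its complement — a photographic negative.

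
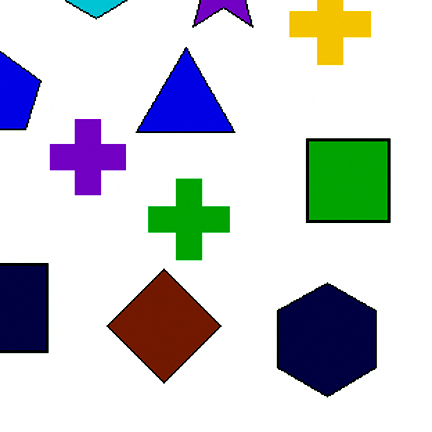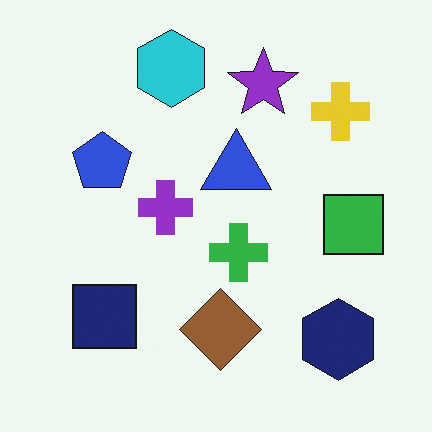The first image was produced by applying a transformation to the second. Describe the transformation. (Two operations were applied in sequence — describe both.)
It was cropped to a modestly smaller region and rescaled, then given much higher contrast.

The visible shapes are larger and the field of view is narrower; shapes near the original edges may be partly or wholly outside the frame — a crop-and-rescale. Tones are pushed away from mid-grey across the whole image — a global contrast change.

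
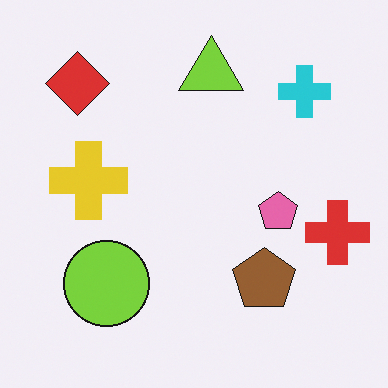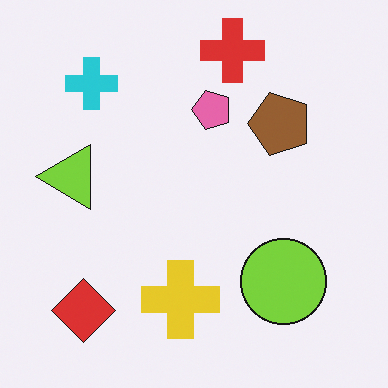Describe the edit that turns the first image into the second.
It was rotated 90° counter-clockwise.

The red diamond sits in the top-left of the first image and the bottom-left of the second — consistent with a whole-image 90° counter-clockwise rotation.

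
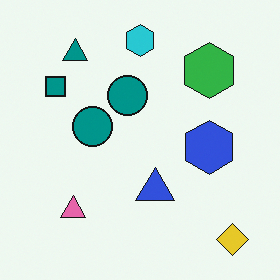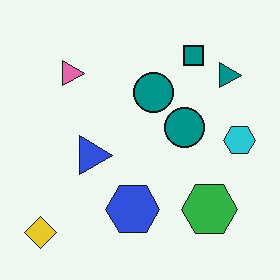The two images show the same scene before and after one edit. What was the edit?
It was rotated 90° clockwise.

The yellow diamond sits in the bottom-right of the first image and the bottom-left of the second — consistent with a whole-image 90° clockwise rotation.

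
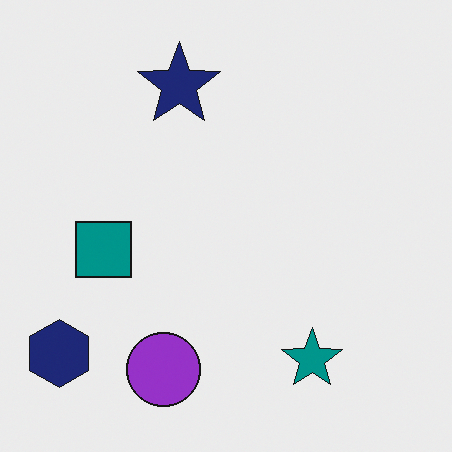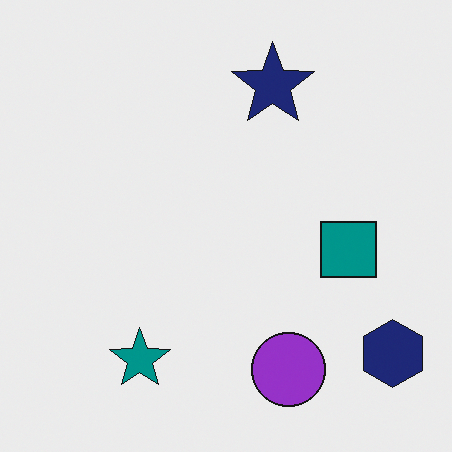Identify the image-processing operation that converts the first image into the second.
The transformation is: flipped horizontally (left ↔ right).

The navy hexagon is in the bottom-left of the first image and the bottom-right of the second — shapes on opposite sides of the vertical midline have swapped in a mirror flip.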